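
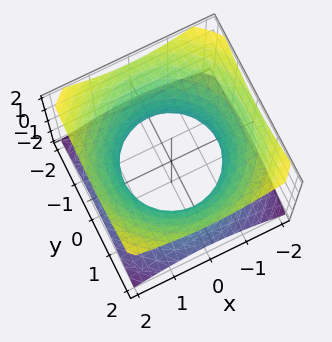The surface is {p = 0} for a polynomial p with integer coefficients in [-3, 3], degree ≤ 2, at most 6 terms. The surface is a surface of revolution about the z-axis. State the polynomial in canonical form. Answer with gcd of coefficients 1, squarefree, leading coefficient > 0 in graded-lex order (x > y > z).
1. deg p = 2.
2. Symmetry: every cross-section ⟂ z is a circle, so x, y appear only via x² + y².
3. From the visible intercepts: a circular section at z = 1 has radius between 1 and 2; it misses every integer gridline on the z-axis.
4. Matching integer coefficients to the picture gives p.

2*x^2 + 2*y^2 - 3*z^2 - 3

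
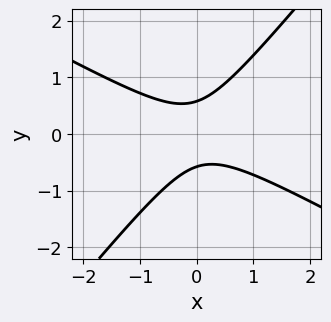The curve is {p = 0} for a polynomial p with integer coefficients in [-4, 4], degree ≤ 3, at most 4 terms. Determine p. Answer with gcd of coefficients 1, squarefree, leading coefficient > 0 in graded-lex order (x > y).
First, degree: no degree-1 curve has this shape, so deg p = 2.
Then, observable constraints: no x-intercept at any integer in the box.
Finally, these observations pin down the coefficients.

2*x^2 + 2*x*y - 3*y^2 + 1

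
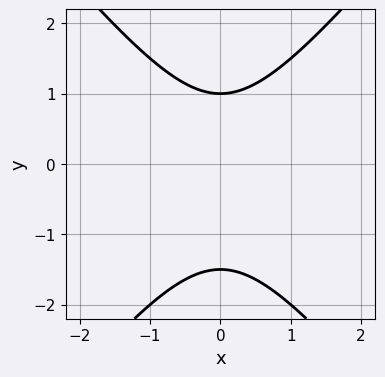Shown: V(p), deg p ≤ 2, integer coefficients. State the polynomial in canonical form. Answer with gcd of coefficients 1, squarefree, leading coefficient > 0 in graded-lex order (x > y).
3*x^2 - 2*y^2 - y + 3

deg p = 2.
Symmetries: mirror symmetry x ↦ −x ⇒ only even powers of x.
From the axis intercepts and sections: one y-axis crossing is at y = 1; it misses every integer gridline on the x-axis.
These observations pin down the coefficients.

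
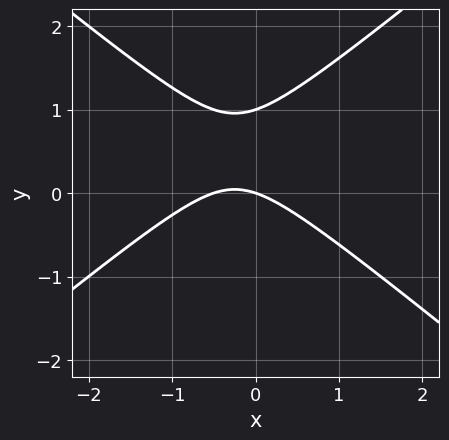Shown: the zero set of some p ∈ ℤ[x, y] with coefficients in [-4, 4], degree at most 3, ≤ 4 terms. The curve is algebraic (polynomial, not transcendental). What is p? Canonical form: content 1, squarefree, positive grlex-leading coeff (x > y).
2*x^2 - 3*y^2 + x + 3*y

The degree is 2 — no degree-1 curve has this shape.
From the visible intercepts: it meets the x-axis at x = 0 (among the integer gridlines); the y-axis gridline crossings are at y ∈ {0, 1}.
Matching integer coefficients to the picture gives p.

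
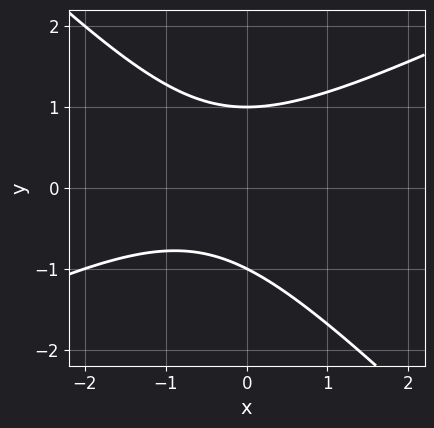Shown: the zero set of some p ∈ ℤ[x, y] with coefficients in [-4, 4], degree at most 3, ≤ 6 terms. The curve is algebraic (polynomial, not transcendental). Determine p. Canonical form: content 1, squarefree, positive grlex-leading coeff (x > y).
x^2 - x*y - 2*y^2 + x + 2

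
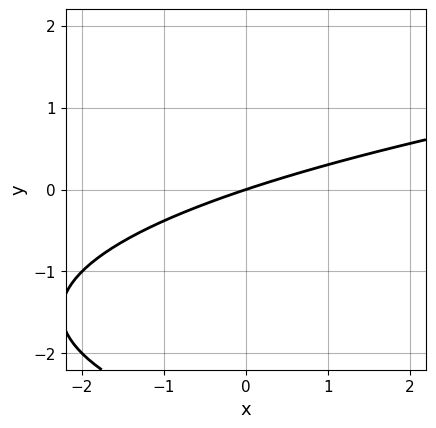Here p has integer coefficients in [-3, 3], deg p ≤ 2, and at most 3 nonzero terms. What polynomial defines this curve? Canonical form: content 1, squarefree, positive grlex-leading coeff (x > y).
y^2 - x + 3*y

(a) deg p = 2. A generic line meets the curve in up to 2 points.
(b) From the visible intercepts: it crosses the x-axis at the gridline x = 0; it meets the y-axis at y = 0 (among the integer gridlines).
(c) The integer polynomial consistent with all of this is the stated p.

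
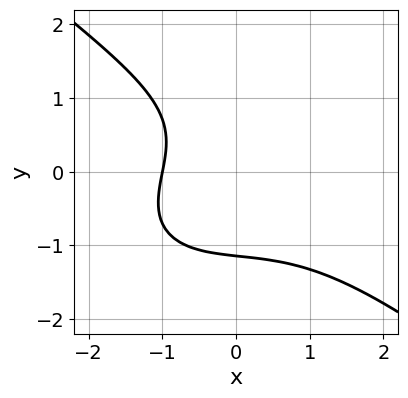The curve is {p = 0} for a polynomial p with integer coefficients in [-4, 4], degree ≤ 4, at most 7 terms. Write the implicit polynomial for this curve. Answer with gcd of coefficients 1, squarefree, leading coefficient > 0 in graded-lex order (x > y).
1. deg p = 3. A generic line meets the curve in up to 3 points.
2. Checking where it meets the axes: it crosses the x-axis at the gridline x = -1.
3. Solving for integer coefficients yields p as stated.

x^3 + 2*y^3 + x*y + 2*x + 3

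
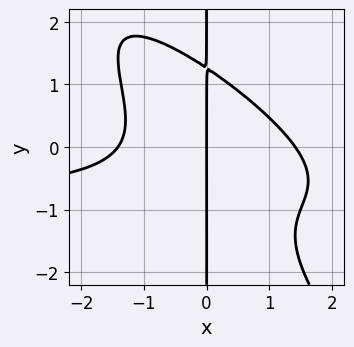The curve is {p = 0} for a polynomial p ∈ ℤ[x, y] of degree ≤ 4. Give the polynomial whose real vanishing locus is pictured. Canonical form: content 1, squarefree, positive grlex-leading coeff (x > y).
First, degree: a generic line meets the curve in up to 4 points, so deg p = 4.
Next, against the integer gridlines: every point of the y-axis in the box is on the curve; it crosses the x-axis at the gridline x = 0.
Finally, fitting integer coefficients to these (and the overall shape) gives p.

x^3*y + 2*x^2*y^2 + x*y^3 + x^3 - 2*x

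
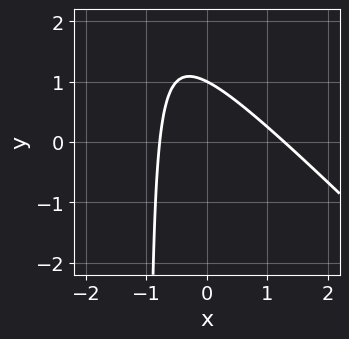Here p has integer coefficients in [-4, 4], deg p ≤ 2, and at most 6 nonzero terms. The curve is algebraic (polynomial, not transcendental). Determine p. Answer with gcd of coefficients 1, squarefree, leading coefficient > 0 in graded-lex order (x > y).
1. Degree: a generic line meets the curve in up to 2 points, so deg p = 2.
2. Checking where it meets the axes: it meets the y-axis at y = 1 (among the integer gridlines).
3. Putting this together gives p.

2*x^2 + 2*x*y - x + 2*y - 2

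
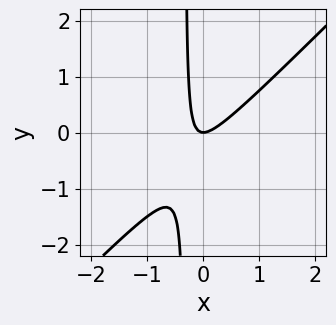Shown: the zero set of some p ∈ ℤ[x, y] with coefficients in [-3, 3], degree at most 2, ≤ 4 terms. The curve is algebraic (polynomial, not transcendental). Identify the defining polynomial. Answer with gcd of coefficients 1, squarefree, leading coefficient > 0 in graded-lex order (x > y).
1. Degree: no degree-1 curve has this shape, so deg p = 2.
2. From the visible intercepts: it meets the y-axis at y = 0 (among the integer gridlines); one x-axis crossing is at x = 0.
3. Matching integer coefficients to the picture gives p.

3*x^2 - 3*x*y - y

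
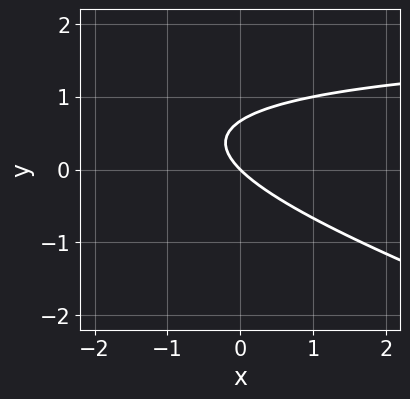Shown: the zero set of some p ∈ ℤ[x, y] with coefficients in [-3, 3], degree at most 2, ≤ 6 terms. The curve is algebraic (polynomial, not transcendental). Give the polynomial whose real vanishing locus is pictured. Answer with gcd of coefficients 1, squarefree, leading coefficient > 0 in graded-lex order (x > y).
deg p = 2. No degree-1 curve has this shape.
Checking where it meets the axes: one y-axis crossing is at y = 0; it meets the x-axis at x = 0 (among the integer gridlines).
Solving for integer coefficients yields p as stated.

x*y + 3*y^2 - 2*x - 2*y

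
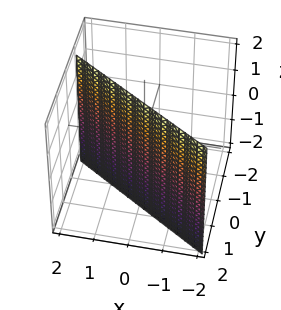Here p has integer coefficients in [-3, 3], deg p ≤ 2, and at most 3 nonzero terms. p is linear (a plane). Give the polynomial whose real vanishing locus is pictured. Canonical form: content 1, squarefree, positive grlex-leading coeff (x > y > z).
2*x + 3*y - 2

(a) deg p = 1.
(b) Reading off the gridlines: it misses every integer gridline on the z-axis; one x-axis crossing is at x = 1.
(c) These observations pin down the coefficients.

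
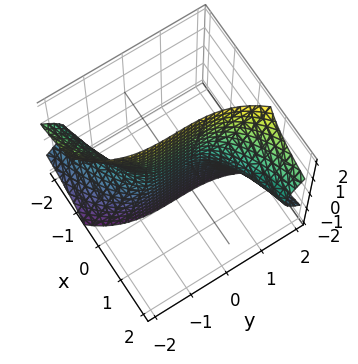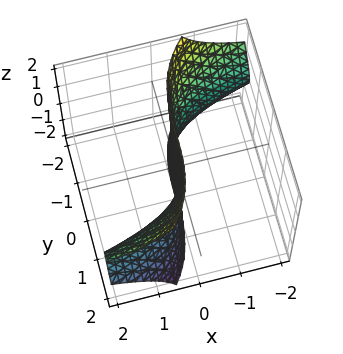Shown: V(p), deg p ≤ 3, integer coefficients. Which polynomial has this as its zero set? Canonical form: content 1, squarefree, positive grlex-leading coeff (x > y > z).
(a) deg p = 3. A generic line meets the surface in up to 3 points.
(b) Reading off the gridlines: one y-axis crossing is at y = 0; it crosses the x-axis at the gridline x = 0.
(c) Assembling these constraints gives the stated polynomial. Check: (0, 0, -1) on the z-axis lies on the surface, and p(0, 0, -1) = 0. ✓

3*x*z^2 - y^3 + 2*x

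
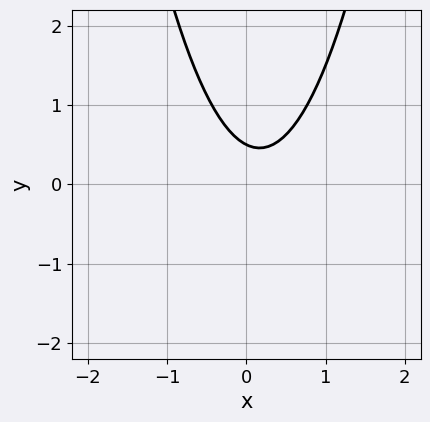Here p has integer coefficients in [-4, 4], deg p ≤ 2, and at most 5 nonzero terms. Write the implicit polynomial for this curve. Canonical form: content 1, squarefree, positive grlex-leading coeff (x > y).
First, the degree is 2 — the shape is more complex than any degree-1 curve.
Next, from the axis intercepts and sections: it misses every integer gridline on the x-axis.
Finally, fitting integer coefficients to these (and the overall shape) gives p.

3*x^2 - x - 2*y + 1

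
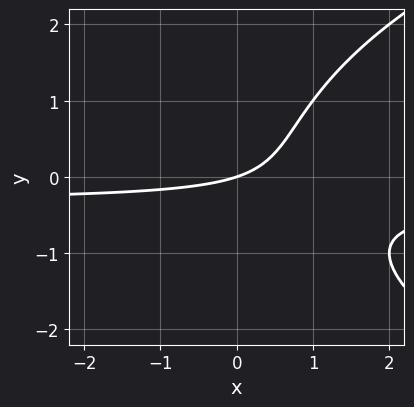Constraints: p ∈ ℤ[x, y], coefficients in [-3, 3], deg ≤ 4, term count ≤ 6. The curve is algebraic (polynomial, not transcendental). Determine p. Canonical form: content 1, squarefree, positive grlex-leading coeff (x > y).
y^3 - 3*x*y - x + 3*y

(a) deg p = 3. A generic line meets the curve in up to 3 points.
(b) Observable constraints: it crosses the x-axis at the gridline x = 0; one y-axis crossing is at y = 0.
(c) Together with the visible shape, these determine p as stated.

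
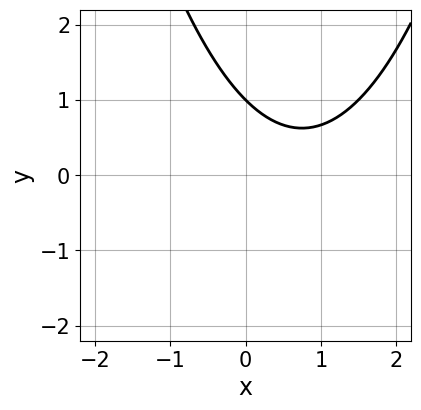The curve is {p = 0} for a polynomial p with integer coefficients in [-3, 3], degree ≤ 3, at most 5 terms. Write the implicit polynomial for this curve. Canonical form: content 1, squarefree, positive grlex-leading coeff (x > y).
(a) deg p = 2. No degree-1 curve has this shape.
(b) From the axis intercepts and sections: it meets the y-axis at y = 1 (among the integer gridlines); no x-intercept at any integer in the box.
(c) Together with the visible shape, these determine p as stated.

2*x^2 - 3*x - 3*y + 3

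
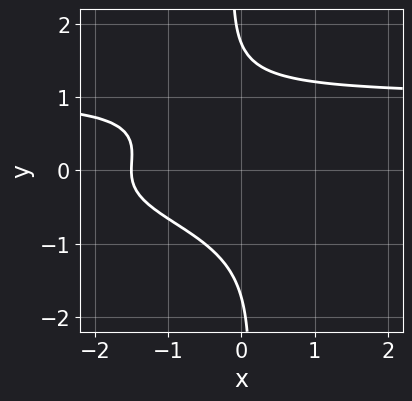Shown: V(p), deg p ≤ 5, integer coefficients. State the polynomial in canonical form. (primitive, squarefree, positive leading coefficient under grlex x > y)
2*x*y^3 + y^2 - 2*x - 3

Degree: a generic line meets the curve in up to 4 points, so deg p = 4.
Matching integer coefficients to the picture gives p.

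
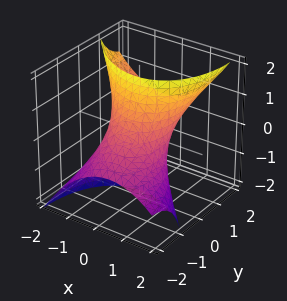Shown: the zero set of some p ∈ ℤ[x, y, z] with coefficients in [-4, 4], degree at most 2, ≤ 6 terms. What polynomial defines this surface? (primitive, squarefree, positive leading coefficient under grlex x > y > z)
2*x^2 + x*y + y^2 - 3*y*z - 2

(a) deg p = 2.
(b) Against the integer gridlines: no z-intercept at any integer in the box; the x-axis gridline crossings are at x ∈ {-1, 1}.
(c) Solving for integer coefficients yields p as stated.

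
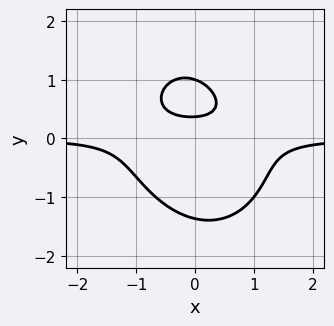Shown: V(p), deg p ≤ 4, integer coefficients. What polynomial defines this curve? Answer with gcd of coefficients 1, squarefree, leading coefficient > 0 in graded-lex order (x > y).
The degree is 3 — no degree-2 curve has this shape.
Against the integer gridlines: it misses every integer gridline on the x-axis; one y-axis crossing is at y = 1.
Matching integer coefficients to the picture gives p.

3*x^2*y + x*y^2 + 2*y^3 - 3*y + 1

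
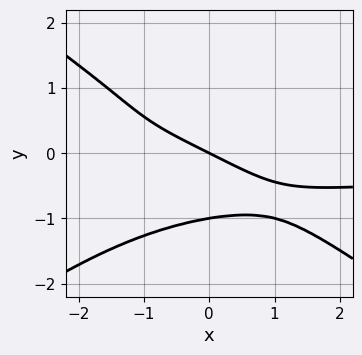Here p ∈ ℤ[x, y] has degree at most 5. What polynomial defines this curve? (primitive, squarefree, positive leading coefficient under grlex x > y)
(a) deg p = 4. The shape is more complex than any degree-3 curve.
(b) From the axis intercepts and sections: one x-axis crossing is at x = 0; the y-axis gridline crossings are at y ∈ {-1, 0}.
(c) Fitting integer coefficients to these (and the overall shape) gives p.

x^2*y^2 - 2*y^4 - x - 2*y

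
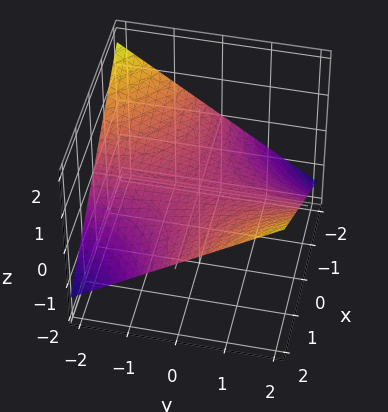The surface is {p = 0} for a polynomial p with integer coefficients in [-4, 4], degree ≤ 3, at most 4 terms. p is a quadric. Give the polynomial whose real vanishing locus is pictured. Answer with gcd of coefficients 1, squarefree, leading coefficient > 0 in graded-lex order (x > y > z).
First, deg p = 2.
Next, reading off the gridlines: the visible x-axis segment lies entirely on the surface; it meets the z-axis at z = 0 (among the integer gridlines).
Finally, matching integer coefficients to the picture gives p.

x*y - 3*z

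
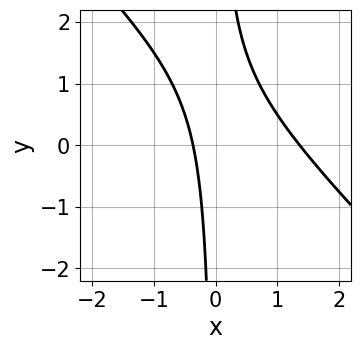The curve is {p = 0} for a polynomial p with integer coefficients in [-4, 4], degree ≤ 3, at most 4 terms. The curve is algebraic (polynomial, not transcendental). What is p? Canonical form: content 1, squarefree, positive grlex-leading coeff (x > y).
(a) The degree is 2 — no degree-1 curve has this shape.
(b) Checking where it meets the axes: it misses every integer gridline on the y-axis.
(c) Matching integer coefficients to the picture gives p.

2*x^2 + 2*x*y - 2*x - 1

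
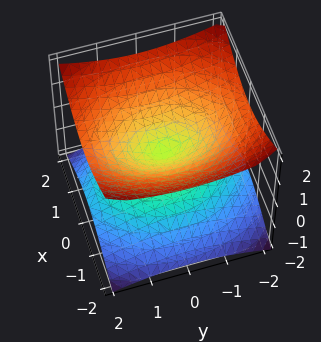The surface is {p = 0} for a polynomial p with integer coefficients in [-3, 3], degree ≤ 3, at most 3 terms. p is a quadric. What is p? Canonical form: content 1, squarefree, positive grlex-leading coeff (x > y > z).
2*x^2 + y^2 - 3*z^2

Degree: two nappes meeting at a single point; a quadric, so deg p = 2.
Symmetries: it's symmetric under x → −x, forcing even powers of x; mirror symmetry y ↦ −y ⇒ only even powers of y; mirror symmetry z ↦ −z ⇒ only even powers of z.
From the visible intercepts: it meets the z-axis at z = 0 (among the integer gridlines); it meets the y-axis at y = 0 (among the integer gridlines).
Fitting integer coefficients to these (and the overall shape) gives p.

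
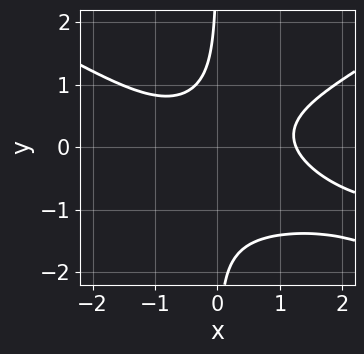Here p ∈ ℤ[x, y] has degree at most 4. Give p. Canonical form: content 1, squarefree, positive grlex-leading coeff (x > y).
First, degree: no degree-3 curve has this shape, so deg p = 4.
Then, against the integer gridlines: the curve avoids every integer y-axis point in the box.
Finally, these observations pin down the coefficients.

x^3*y - 3*x*y^3 + x^3 - 3*x*y^2 - 2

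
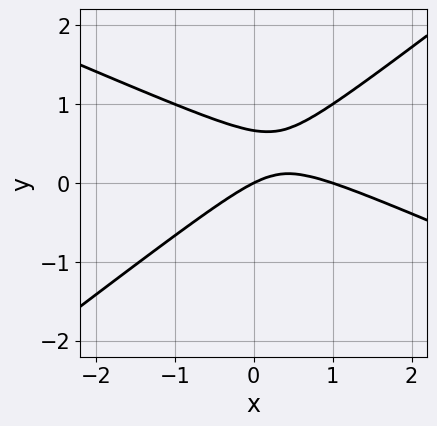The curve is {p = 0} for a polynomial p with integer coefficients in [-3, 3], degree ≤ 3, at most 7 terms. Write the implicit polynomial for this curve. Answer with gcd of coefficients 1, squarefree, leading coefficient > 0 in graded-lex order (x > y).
Degree: no degree-1 curve has this shape, so deg p = 2.
Against the integer gridlines: one y-axis crossing is at y = 0; the x-axis gridline crossings are at x ∈ {0, 1}.
Matching integer coefficients to the picture gives p.

x^2 + x*y - 3*y^2 - x + 2*y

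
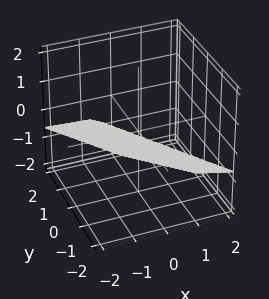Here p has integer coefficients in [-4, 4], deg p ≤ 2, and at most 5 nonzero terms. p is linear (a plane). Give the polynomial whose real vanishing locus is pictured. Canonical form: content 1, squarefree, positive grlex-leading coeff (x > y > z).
First, degree: the surface is flat (a plane), so deg p = 1.
Next, against the integer gridlines: it crosses the x-axis at the gridline x = -1; one y-axis crossing is at y = -1.
Finally, assembling these constraints gives the stated polynomial.

2*x + 2*y + 3*z + 2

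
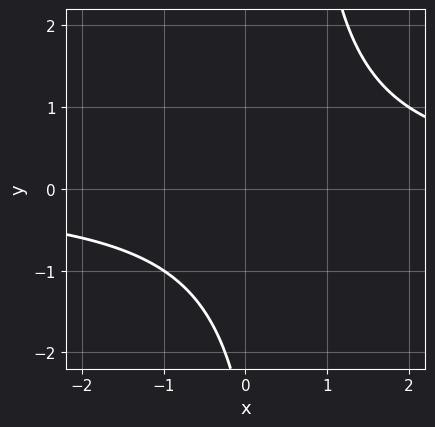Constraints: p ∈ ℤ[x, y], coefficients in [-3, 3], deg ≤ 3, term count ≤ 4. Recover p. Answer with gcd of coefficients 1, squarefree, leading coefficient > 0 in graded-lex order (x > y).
(a) deg p = 2. No degree-1 curve has this shape.
(b) Observable constraints: no x-intercept at any integer in the box; the curve avoids every integer y-axis point in the box.
(c) Together with the visible shape, these determine p as stated.

2*x*y - y - 3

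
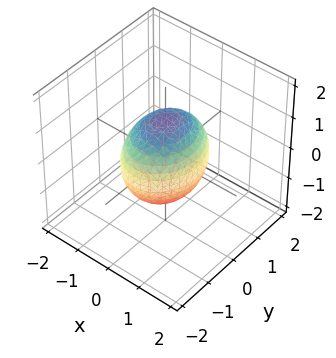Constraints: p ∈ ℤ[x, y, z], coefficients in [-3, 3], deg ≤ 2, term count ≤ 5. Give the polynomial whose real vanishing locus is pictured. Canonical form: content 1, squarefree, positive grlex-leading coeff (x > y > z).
Degree: a closed, bounded, convex surface; a quadric, so deg p = 2.
Symmetries: mirror symmetry z ↦ −z ⇒ only even powers of z; the x ↦ −x reflection is a symmetry, so x appears only in even powers; mirror symmetry y ↦ −y ⇒ only even powers of y.
Checking where it meets the axes: among the integer gridlines, it crosses the x-axis at x ∈ {-1, 1}.
Solving for integer coefficients yields p as stated.

3*x^2 + 2*y^2 + 2*z^2 - 3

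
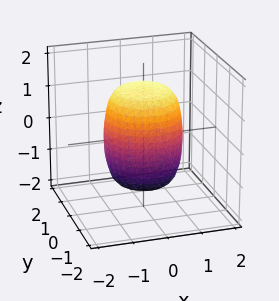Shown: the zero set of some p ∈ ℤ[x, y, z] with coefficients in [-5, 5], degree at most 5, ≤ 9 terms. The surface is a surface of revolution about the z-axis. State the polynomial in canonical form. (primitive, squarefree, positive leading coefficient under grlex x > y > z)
2*x^4 + 4*x^2*y^2 + 2*y^4 - x^2 - y^2 + z^2 - 2

1. deg p = 4.
2. Symmetry: the z-axis is an axis of rotation, so x and y enter only as x² + y².
3. Observable constraints: a circular section at z = 1 has radius exactly 1.
4. Fitting integer coefficients to these (and the overall shape) gives p.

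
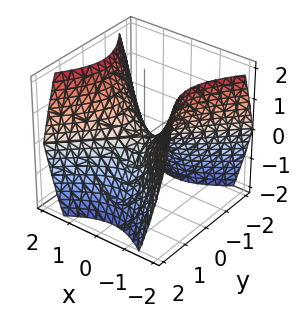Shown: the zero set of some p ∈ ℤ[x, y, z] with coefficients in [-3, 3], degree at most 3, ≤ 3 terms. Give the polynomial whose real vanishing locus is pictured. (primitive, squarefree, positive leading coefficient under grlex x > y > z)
First, degree: a saddle surface; a quadric, so deg p = 2.
Next, symmetries: the x ↦ −x reflection is a symmetry, so x appears only in even powers; the y ↦ −y reflection is a symmetry, so y appears only in even powers.
Then, from the visible intercepts: it meets the x-axis at x = 0 (among the integer gridlines); one y-axis crossing is at y = 0; it meets the z-axis at z = 0 (among the integer gridlines).
Finally, together with the visible shape, these determine p as stated.

x^2 - y^2 - z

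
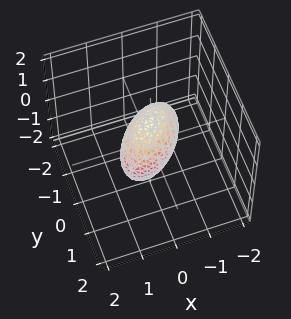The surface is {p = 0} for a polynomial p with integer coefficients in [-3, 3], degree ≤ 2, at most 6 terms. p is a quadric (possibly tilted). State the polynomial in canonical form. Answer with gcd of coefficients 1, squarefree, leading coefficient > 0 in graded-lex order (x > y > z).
3*x^2 - 3*x*y + 3*y^2 + 2*z^2 - 2

First, the degree is 2 — the shape is more complex than any degree-1 surface.
Then, from the axis intercepts and sections: the z-axis gridline crossings are at z ∈ {-1, 1}.
Finally, the integer polynomial consistent with all of this is the stated p.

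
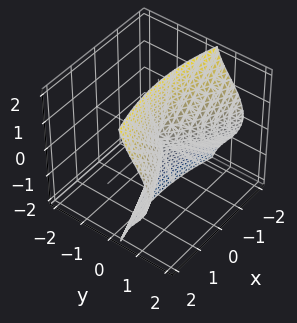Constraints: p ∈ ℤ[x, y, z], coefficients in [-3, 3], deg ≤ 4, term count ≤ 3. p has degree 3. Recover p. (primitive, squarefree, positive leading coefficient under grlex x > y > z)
2*y^3 + 3*y*z^2 - x^2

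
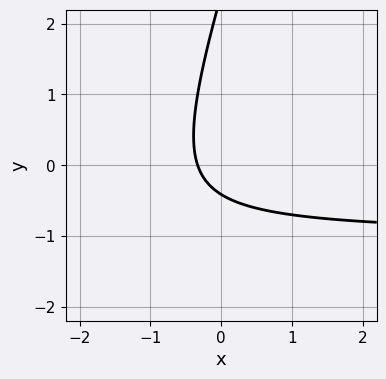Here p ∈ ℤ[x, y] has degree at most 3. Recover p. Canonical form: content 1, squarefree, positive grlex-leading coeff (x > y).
First, the degree is 2 — no degree-1 curve has this shape.
Finally, solving for integer coefficients yields p as stated.

3*x*y - y^2 + 3*x + 2*y + 1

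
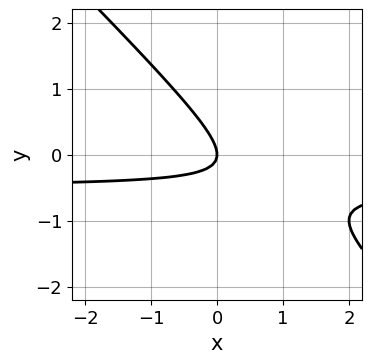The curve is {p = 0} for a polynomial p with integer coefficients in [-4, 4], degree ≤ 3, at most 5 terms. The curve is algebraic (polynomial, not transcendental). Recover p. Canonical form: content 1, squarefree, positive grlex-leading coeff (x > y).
First, deg p = 2. A generic line meets the curve in up to 2 points.
Next, reading off the gridlines: it crosses the y-axis at the gridline y = 0; one x-axis crossing is at x = 0.
Finally, together with the visible shape, these determine p as stated.

2*x*y + 2*y^2 + x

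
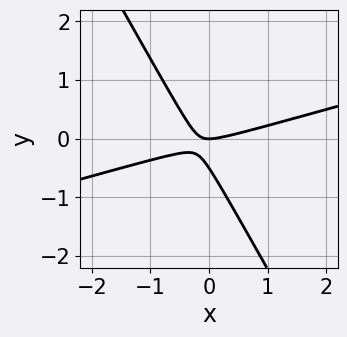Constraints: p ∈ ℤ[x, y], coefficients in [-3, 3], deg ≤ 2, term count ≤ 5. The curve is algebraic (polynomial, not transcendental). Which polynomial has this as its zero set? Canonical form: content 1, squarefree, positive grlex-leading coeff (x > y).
x^2 - 3*x*y - 2*y^2 - y

The degree is 2 — the shape is more complex than any degree-1 curve.
Observable constraints: one x-axis crossing is at x = 0; it meets the y-axis at y = 0 (among the integer gridlines).
These observations pin down the coefficients.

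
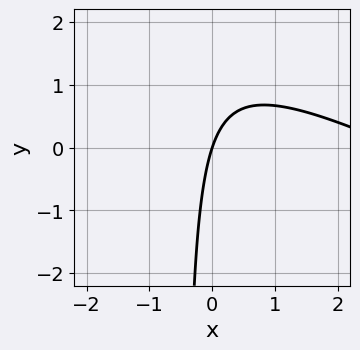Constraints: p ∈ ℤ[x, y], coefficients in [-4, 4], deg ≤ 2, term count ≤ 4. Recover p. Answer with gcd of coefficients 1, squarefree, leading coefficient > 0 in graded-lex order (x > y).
x^2 + 2*x*y - 3*x + y

First, the degree is 2 — no degree-1 curve has this shape.
Next, from the axis intercepts and sections: it crosses the x-axis at the gridline x = 0; it crosses the y-axis at the gridline y = 0.
Finally, the integer polynomial consistent with all of this is the stated p.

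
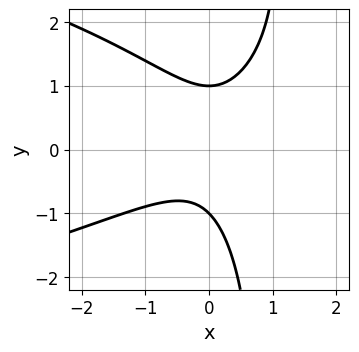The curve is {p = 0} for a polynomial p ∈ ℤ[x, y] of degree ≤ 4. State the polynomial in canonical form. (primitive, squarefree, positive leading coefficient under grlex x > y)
2*x*y^2 + 3*x^2 - 2*x*y - 2*y^2 + 2

(a) Degree: the shape is more complex than any degree-2 curve, so deg p = 3.
(b) Reading off the gridlines: the y-axis gridline crossings are at y ∈ {-1, 1}; the curve avoids every integer x-axis point in the box.
(c) Assembling these constraints gives the stated polynomial.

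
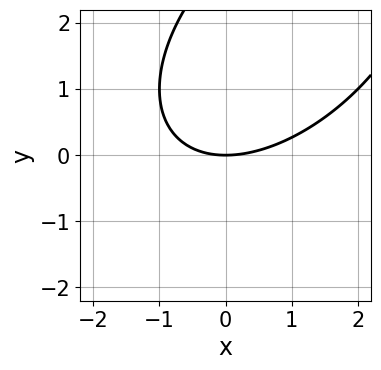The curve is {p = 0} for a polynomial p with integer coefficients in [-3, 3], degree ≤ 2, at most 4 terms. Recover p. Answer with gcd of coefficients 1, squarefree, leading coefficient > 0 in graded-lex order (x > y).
x^2 - x*y + y^2 - 3*y

First, the degree is 2 — a generic line meets the curve in up to 2 points.
Next, against the integer gridlines: it crosses the y-axis at the gridline y = 0; it meets the x-axis at x = 0 (among the integer gridlines).
Finally, together with the visible shape, these determine p as stated.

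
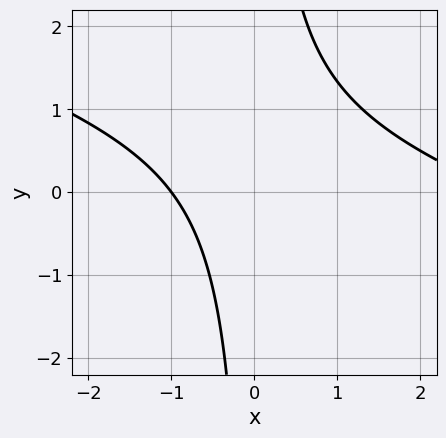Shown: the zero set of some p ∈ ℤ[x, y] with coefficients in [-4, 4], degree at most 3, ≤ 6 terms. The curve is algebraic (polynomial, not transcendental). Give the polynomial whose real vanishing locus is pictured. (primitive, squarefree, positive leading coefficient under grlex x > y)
x^2 + 3*x*y - 2*x - 3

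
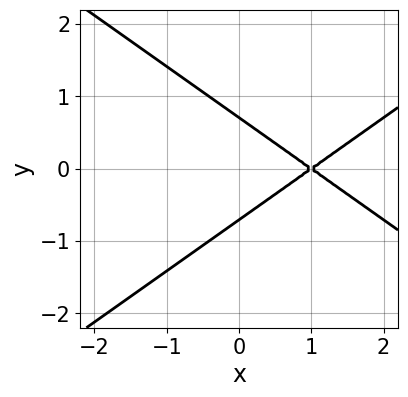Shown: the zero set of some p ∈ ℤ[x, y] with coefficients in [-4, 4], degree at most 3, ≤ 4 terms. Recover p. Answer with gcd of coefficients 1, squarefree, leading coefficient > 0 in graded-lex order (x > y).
(a) The degree is 2 — a generic line meets the curve in up to 2 points.
(b) Symmetries: it's symmetric under y → −y, forcing even powers of y.
(c) Checking where it meets the axes: it crosses the x-axis at the gridline x = 1.
(d) Solving for integer coefficients yields p as stated.

x^2 - 2*y^2 - 2*x + 1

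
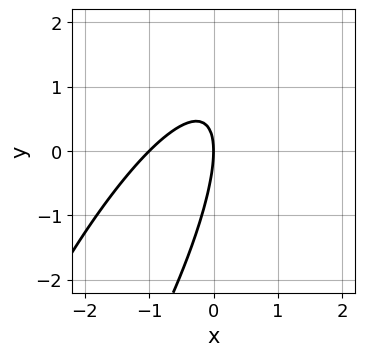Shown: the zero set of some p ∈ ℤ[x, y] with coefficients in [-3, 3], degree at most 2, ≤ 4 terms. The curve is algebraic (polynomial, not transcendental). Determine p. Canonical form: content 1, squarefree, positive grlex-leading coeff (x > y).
3*x^2 - 3*x*y + y^2 + 3*x

(a) deg p = 2. The shape is more complex than any degree-1 curve.
(b) Reading off the gridlines: the x-axis gridline crossings are at x ∈ {-1, 0}; it meets the y-axis at y = 0 (among the integer gridlines).
(c) Together with the visible shape, these determine p as stated.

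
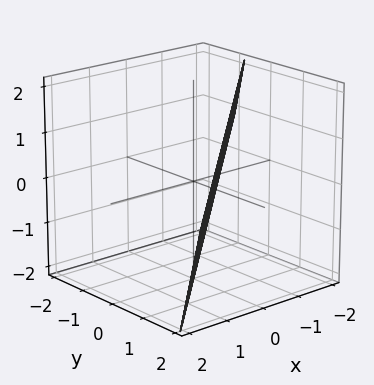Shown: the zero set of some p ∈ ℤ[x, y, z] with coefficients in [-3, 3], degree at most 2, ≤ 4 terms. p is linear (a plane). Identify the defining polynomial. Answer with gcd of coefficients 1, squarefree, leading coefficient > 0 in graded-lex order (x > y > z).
3*x - 3*y + z + 2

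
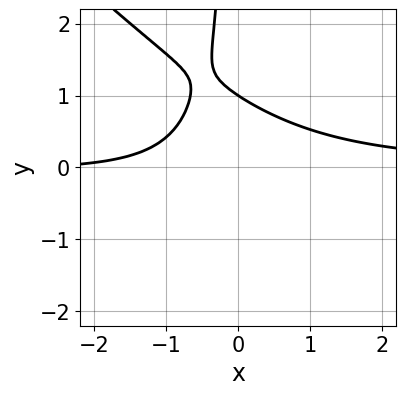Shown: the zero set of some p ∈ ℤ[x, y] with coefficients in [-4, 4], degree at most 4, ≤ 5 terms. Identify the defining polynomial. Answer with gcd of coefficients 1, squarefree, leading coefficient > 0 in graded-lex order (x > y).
3*x^2*y + 3*x*y^2 - x + 3*y - 3

1. deg p = 3. No degree-2 curve has this shape.
2. Reading off the gridlines: the curve avoids every integer x-axis point in the box; one y-axis crossing is at y = 1.
3. Fitting integer coefficients to these (and the overall shape) gives p.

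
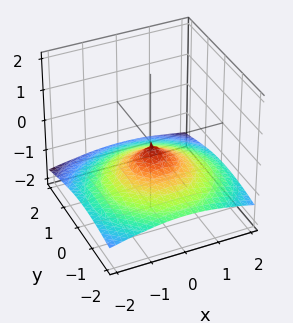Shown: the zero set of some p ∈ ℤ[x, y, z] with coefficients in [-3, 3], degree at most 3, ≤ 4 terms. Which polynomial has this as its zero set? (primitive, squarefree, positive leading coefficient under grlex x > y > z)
(a) The degree is 3 — a generic line meets the surface in up to 3 points.
(b) Reading off the gridlines: one y-axis crossing is at y = 0; it crosses the x-axis at the gridline x = 0; one z-axis crossing is at z = 0.
(c) These observations pin down the coefficients.

3*z^3 + x^2 + y^2 - y*z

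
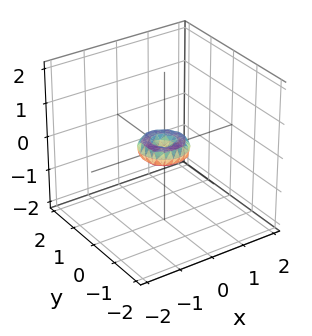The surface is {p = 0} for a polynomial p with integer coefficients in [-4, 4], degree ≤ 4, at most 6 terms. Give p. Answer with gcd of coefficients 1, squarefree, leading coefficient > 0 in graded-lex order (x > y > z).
First, deg p = 4.
Next, symmetries: the surface is invariant under rotation about z: p = q(x² + y², z).
Then, from the visible intercepts: it crosses the y-axis at the gridline y = 0; it meets the x-axis at x = 0 (among the integer gridlines).
Finally, together with the visible shape, these determine p as stated.

2*x^4 + 4*x^2*y^2 + 2*y^4 - x^2 - y^2 + 2*z^2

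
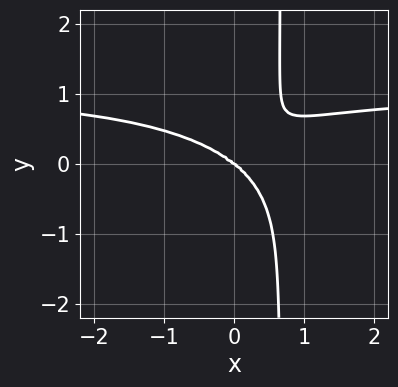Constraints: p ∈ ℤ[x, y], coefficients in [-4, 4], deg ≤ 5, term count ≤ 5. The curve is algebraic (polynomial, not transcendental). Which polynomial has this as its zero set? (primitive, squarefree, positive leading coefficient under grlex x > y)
x^3*y + 3*x*y^3 - x^3 - 2*y^3

First, the degree is 4 — a generic line meets the curve in up to 4 points.
Next, against the integer gridlines: it crosses the x-axis at the gridline x = 0; one y-axis crossing is at y = 0.
Finally, these observations pin down the coefficients.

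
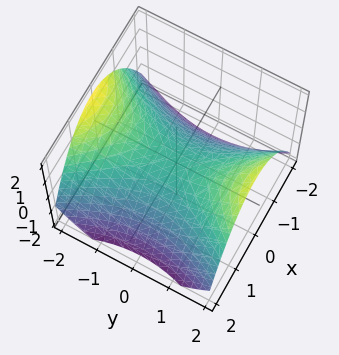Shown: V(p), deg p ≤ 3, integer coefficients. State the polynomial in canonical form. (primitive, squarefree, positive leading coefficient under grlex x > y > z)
2*x^2 - y^2 + 3*z

(a) Degree: a saddle surface; a quadric, so deg p = 2.
(b) Symmetries: the y ↦ −y reflection is a symmetry, so y appears only in even powers; the x ↦ −x reflection is a symmetry, so x appears only in even powers.
(c) Against the integer gridlines: one x-axis crossing is at x = 0; one y-axis crossing is at y = 0; it meets the z-axis at z = 0 (among the integer gridlines).
(d) Fitting integer coefficients to these (and the overall shape) gives p.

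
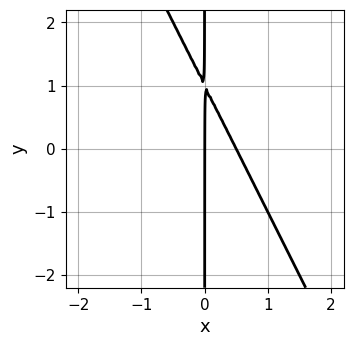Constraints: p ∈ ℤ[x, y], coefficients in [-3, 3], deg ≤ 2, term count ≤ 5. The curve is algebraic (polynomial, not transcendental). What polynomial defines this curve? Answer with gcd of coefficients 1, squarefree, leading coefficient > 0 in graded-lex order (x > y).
2*x^2 + x*y - x

(a) The degree is 2 — no degree-1 curve has this shape.
(b) From the axis intercepts and sections: every point of the y-axis in the box is on the curve; one x-axis crossing is at x = 0.
(c) These observations pin down the coefficients.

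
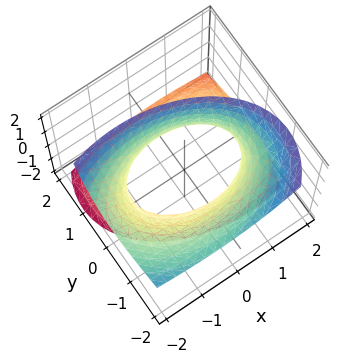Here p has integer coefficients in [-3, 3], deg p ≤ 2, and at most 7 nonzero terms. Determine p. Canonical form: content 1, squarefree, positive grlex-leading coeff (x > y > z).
x^2 + x*z + 2*y^2 + 2*y*z - z^2 - 2

1. The degree is 2 — no degree-1 surface has this shape.
2. Reading off the gridlines: no z-intercept at any integer in the box; the y-axis gridline crossings are at y ∈ {-1, 1}.
3. Fitting integer coefficients to these (and the overall shape) gives p.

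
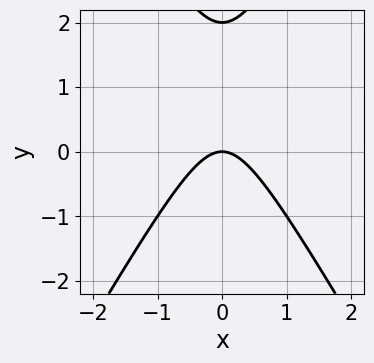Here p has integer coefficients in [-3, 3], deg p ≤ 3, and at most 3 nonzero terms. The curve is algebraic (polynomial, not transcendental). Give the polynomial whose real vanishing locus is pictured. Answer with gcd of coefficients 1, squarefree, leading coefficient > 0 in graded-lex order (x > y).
(a) Degree: the shape is more complex than any degree-1 curve, so deg p = 2.
(b) Symmetries: the x ↦ −x reflection is a symmetry, so x appears only in even powers.
(c) Reading off the gridlines: among the integer gridlines, it crosses the y-axis at y ∈ {0, 2}; one x-axis crossing is at x = 0.
(d) These observations pin down the coefficients.

3*x^2 - y^2 + 2*y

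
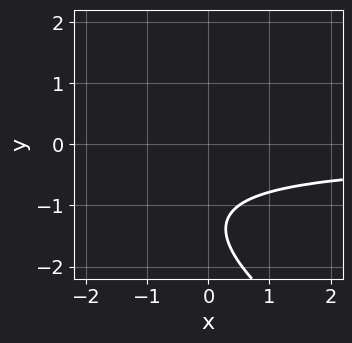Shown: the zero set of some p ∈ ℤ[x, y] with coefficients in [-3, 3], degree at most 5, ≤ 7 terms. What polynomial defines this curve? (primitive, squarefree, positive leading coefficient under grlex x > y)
x*y^3 + 2*y^4 - 3*x*y^2 + 3*y^3 + 3

1. The degree is 4 — a generic line meets the curve in up to 4 points.
2. Reading off the gridlines: the curve avoids every integer y-axis point in the box; it misses every integer gridline on the x-axis.
3. Together with the visible shape, these determine p as stated.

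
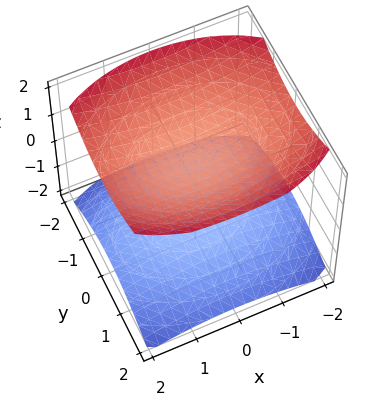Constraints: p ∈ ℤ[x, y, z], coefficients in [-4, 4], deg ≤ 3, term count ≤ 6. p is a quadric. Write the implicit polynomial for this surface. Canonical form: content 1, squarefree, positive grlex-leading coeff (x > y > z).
I count 2 distinct pieces.
deg p = 2.
Symmetries: it's symmetric under z → −z, forcing even powers of z; the x ↦ −x reflection is a symmetry, so x appears only in even powers; it's symmetric under y → −y, forcing even powers of y.
From the axis intercepts and sections: among the integer gridlines, it crosses the z-axis at z ∈ {-1, 1}; the surface avoids every integer x-axis point in the box; it misses every integer gridline on the y-axis.
Putting this together gives p.

x^2 + 2*y^2 - 3*z^2 + 3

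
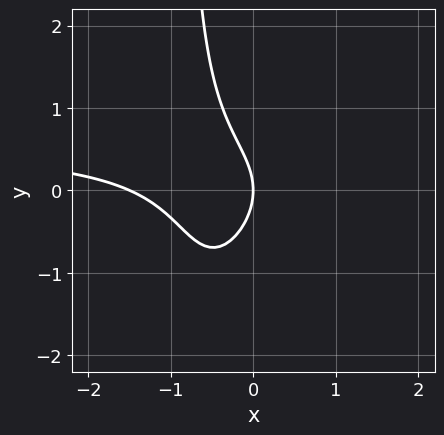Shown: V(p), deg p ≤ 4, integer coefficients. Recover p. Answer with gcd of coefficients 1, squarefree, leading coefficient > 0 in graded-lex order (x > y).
3*x^2*y - 2*x*y^2 - 2*x^2 - 2*y^2 - 3*x

(a) deg p = 3.
(b) Reading off the gridlines: one y-axis crossing is at y = 0; it crosses the x-axis at the gridline x = 0.
(c) The integer polynomial consistent with all of this is the stated p.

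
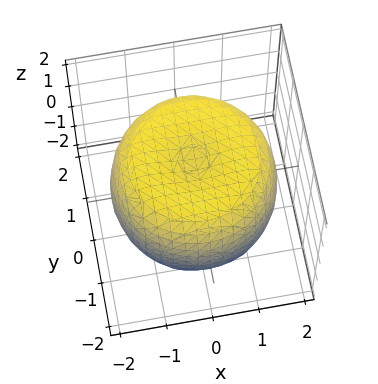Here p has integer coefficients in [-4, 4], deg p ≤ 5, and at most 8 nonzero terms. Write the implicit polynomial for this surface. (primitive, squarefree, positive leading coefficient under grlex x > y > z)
x^4 + 2*x^2*y^2 + y^4 - 2*x^2 - 2*y^2 + 2*z^2 - 3

(a) The degree is 4 — a generic line meets the surface in up to 4 points.
(b) Symmetries: every cross-section ⟂ z is a circle, so x, y appear only via x² + y².
(c) From the visible intercepts: a circular section at z = 1 has radius between 1 and 2.
(d) Solving for integer coefficients yields p as stated.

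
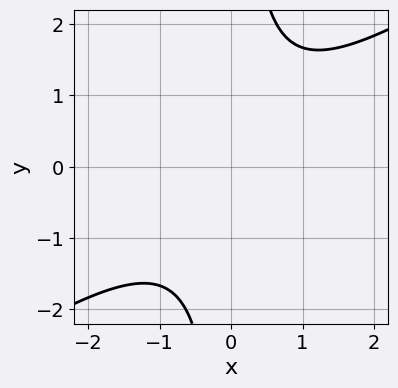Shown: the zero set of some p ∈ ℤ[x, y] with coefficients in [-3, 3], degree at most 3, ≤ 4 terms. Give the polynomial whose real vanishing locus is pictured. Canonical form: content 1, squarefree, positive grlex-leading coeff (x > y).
Degree: no degree-1 curve has this shape, so deg p = 2.
Checking where it meets the axes: no x-intercept at any integer in the box; the curve avoids every integer y-axis point in the box.
Together with the visible shape, these determine p as stated.

2*x^2 - 3*x*y + 3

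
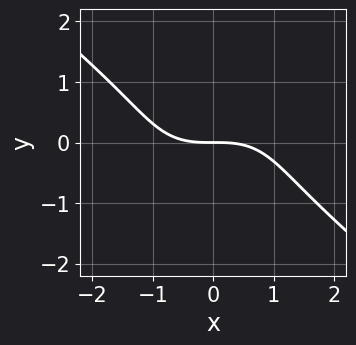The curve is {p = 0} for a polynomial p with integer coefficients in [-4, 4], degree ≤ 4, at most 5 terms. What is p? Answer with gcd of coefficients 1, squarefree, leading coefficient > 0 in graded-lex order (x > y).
(a) deg p = 3. No degree-2 curve has this shape.
(b) Checking where it meets the axes: one x-axis crossing is at x = 0; it meets the y-axis at y = 0 (among the integer gridlines).
(c) Together with the visible shape, these determine p as stated.

x^3 + 2*y^3 + 3*y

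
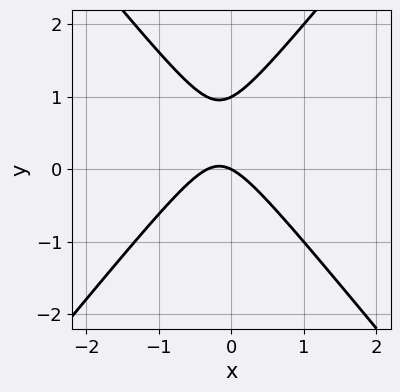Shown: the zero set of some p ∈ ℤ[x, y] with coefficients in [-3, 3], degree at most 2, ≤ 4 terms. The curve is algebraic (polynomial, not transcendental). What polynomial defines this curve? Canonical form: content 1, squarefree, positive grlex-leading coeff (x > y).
3*x^2 - 2*y^2 + x + 2*y

1. Degree: no degree-1 curve has this shape, so deg p = 2.
2. Reading off the gridlines: among the integer gridlines, it crosses the y-axis at y ∈ {0, 1}; one x-axis crossing is at x = 0.
3. The integer polynomial consistent with all of this is the stated p.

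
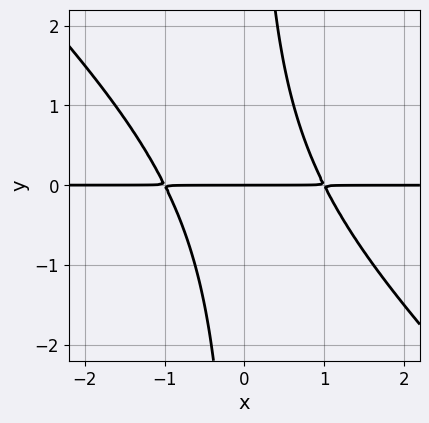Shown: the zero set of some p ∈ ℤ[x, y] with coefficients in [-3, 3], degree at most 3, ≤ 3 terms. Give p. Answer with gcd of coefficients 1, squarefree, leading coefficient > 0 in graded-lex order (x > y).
(a) deg p = 3. The shape is more complex than any degree-2 curve.
(b) Observable constraints: it meets the y-axis at y = 0 (among the integer gridlines); the visible x-axis segment lies entirely on the curve.
(c) The integer polynomial consistent with all of this is the stated p.

x^2*y + x*y^2 - y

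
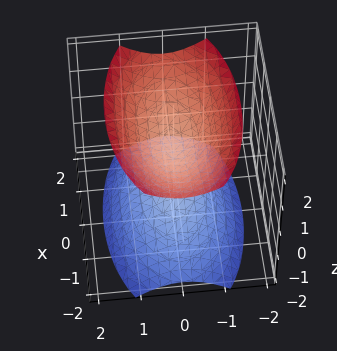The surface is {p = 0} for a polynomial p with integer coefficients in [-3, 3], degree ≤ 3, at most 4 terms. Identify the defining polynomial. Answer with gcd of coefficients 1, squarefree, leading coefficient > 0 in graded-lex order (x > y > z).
x^2 + 3*y^2 - 2*z^2 + 1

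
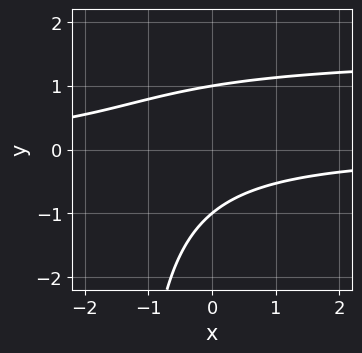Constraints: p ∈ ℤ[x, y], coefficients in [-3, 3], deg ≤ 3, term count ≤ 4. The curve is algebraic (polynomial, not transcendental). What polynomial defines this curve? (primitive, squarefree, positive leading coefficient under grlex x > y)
2*x*y^2 - 3*x*y + 3*y^2 - 3

1. The degree is 3 — no degree-2 curve has this shape.
2. Checking where it meets the axes: it misses every integer gridline on the x-axis; among the integer gridlines, it crosses the y-axis at y ∈ {-1, 1}.
3. These observations pin down the coefficients.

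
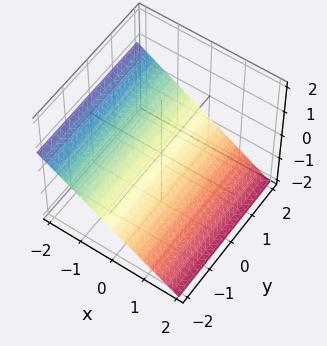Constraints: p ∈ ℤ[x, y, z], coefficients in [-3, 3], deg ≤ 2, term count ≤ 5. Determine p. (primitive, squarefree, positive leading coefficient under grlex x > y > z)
2*x + 3*z + 2

First, the degree is 1 — every cross-section is a straight line — this is a plane.
Then, from the axis intercepts and sections: it meets the x-axis at x = -1 (among the integer gridlines); it misses every integer gridline on the y-axis.
Finally, solving for integer coefficients yields p as stated.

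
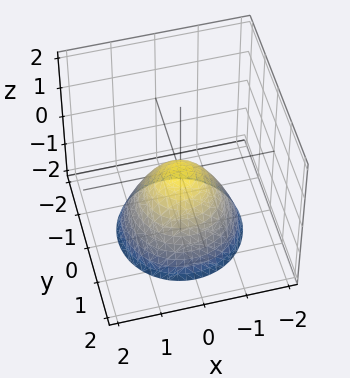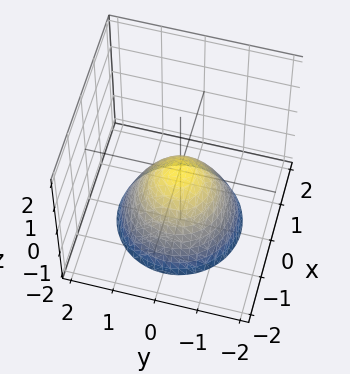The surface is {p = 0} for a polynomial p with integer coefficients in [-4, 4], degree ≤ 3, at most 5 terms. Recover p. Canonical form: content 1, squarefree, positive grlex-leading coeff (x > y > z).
x^2 + y^2 + z

1. Degree: a paraboloid; a quadric, so deg p = 2.
2. By symmetry, every cross-section ⟂ z is a circle, so x, y appear only via x² + y².
3. Observable constraints: it crosses the x-axis at the gridline x = 0; it crosses the z-axis at the gridline z = 0; it crosses the y-axis at the gridline y = 0; a circular section at z = -2 has radius between 1 and 2.
4. The integer polynomial consistent with all of this is the stated p.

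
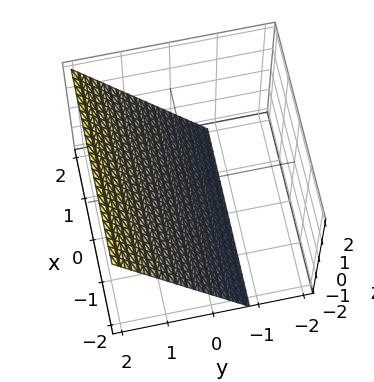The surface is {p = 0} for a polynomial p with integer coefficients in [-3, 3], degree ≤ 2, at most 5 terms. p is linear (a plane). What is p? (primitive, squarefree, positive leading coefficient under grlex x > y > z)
3*y - 2*z - 2

1. The degree is 1 — every cross-section is a straight line — this is a plane.
2. Observable constraints: it meets the z-axis at z = -1 (among the integer gridlines); it misses every integer gridline on the x-axis.
3. Matching integer coefficients to the picture gives p.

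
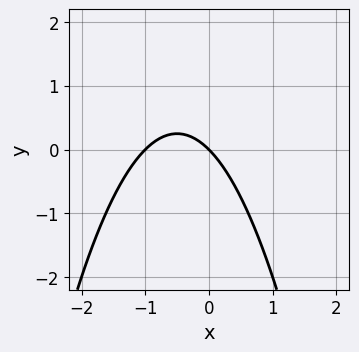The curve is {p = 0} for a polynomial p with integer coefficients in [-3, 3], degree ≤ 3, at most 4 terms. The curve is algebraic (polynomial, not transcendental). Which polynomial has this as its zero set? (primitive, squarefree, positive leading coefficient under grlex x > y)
x^2 + x + y

The degree is 2 — a generic line meets the curve in up to 2 points.
From the axis intercepts and sections: one y-axis crossing is at y = 0; the x-axis gridline crossings are at x ∈ {-1, 0}.
Fitting integer coefficients to these (and the overall shape) gives p.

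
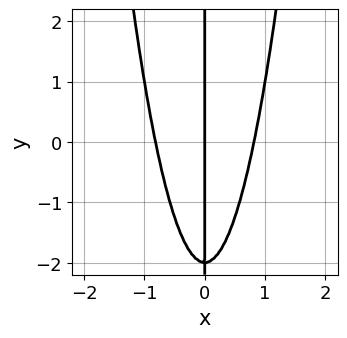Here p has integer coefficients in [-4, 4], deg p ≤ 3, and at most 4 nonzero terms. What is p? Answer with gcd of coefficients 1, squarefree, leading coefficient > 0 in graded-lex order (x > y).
3*x^3 - x*y - 2*x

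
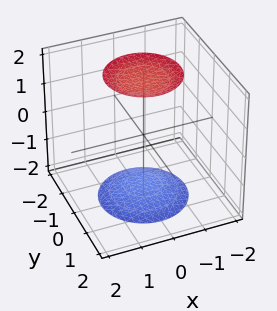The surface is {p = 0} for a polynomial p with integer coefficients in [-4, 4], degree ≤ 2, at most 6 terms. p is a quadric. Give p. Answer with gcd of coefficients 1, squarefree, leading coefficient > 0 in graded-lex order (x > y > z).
x^2 + y^2 - z^2 + 3

(a) The picture has 2 separate pieces. They look like related sheets of one shape, so recover p as a whole.
(b) Degree: two sheets facing apart; a quadric, so deg p = 2.
(c) By symmetry, the z-axis is an axis of rotation, so x and y enter only as x² + y²; the z ↦ −z reflection is a symmetry, so z appears only in even powers.
(d) From the axis intercepts and sections: a circular section at z = 2 has radius exactly 1; it misses every integer gridline on the y-axis; no x-intercept at any integer in the box.
(e) Solving for integer coefficients yields p as stated.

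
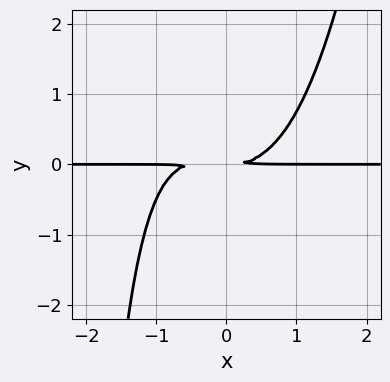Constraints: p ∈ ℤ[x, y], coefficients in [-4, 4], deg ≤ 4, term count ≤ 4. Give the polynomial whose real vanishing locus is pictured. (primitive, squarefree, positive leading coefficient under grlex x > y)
2*x^3*y + x^2*y - x*y^2 - 3*y^2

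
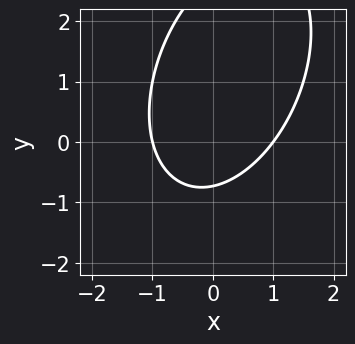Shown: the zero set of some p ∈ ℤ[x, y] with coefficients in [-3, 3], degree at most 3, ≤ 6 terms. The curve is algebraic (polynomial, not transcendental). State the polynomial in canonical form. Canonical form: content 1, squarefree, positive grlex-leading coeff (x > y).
1. Degree: no degree-1 curve has this shape, so deg p = 2.
2. Checking where it meets the axes: among the integer gridlines, it crosses the x-axis at x ∈ {-1, 1}.
3. Putting this together gives p.

2*x^2 - x*y + y^2 - 2*y - 2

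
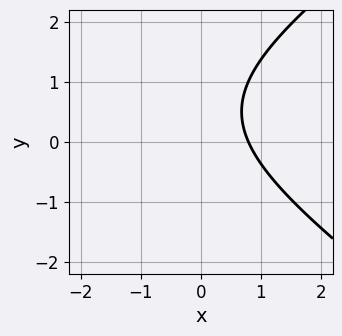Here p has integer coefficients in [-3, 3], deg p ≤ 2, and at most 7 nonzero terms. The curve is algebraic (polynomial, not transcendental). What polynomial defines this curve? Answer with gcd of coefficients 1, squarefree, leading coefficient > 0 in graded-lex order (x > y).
x^2 - 2*y^2 + 3*x + 2*y - 3

(a) Degree: the shape is more complex than any degree-1 curve, so deg p = 2.
(b) Reading off the gridlines: no y-intercept at any integer in the box.
(c) These observations pin down the coefficients.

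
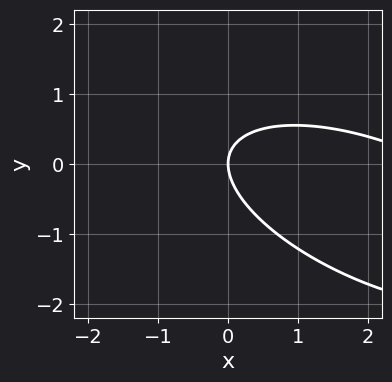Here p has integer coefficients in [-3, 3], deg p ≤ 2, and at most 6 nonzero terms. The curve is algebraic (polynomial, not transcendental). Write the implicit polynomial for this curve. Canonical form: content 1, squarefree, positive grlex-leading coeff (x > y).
x^2 + 2*x*y + 3*y^2 - 3*x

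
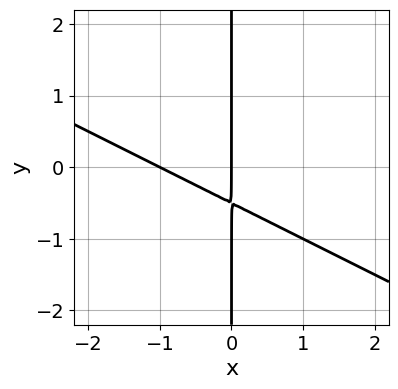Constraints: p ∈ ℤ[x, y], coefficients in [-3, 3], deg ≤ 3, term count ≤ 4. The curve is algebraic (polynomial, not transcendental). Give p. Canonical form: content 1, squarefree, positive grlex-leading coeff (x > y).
x^2 + 2*x*y + x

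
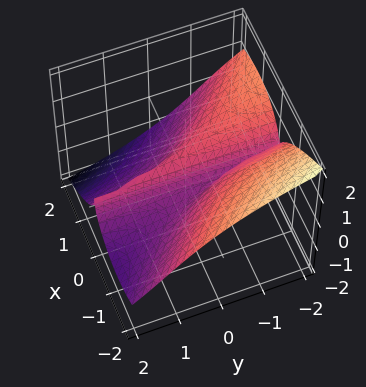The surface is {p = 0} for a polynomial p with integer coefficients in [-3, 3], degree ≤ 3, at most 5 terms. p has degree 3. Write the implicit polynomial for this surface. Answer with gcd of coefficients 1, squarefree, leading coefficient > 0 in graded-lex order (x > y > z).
2*x^3 + 3*x^2*y + 3*x^2*z + 2*z^3 - x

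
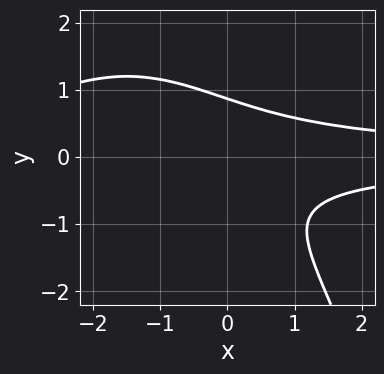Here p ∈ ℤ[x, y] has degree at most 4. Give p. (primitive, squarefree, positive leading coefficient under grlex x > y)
x^2*y^2 + 3*x*y^2 + 3*y^3 - 2

(a) deg p = 4.
(b) From the axis intercepts and sections: it misses every integer gridline on the x-axis.
(c) Solving for integer coefficients yields p as stated.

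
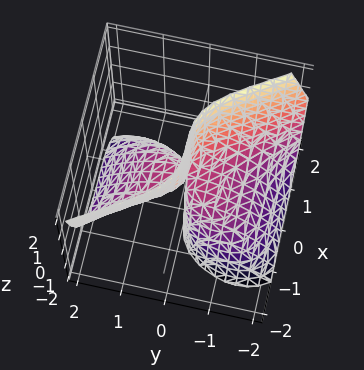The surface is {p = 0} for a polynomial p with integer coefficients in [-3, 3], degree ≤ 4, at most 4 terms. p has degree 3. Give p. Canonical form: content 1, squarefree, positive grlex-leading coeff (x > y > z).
2*x^3 + y^3 + 3*y*z

The degree is 3 — the shape is more complex than any degree-2 surface.
Against the integer gridlines: it crosses the y-axis at the gridline y = 0; it meets the x-axis at x = 0 (among the integer gridlines); the visible z-axis segment lies entirely on the surface.
These observations pin down the coefficients.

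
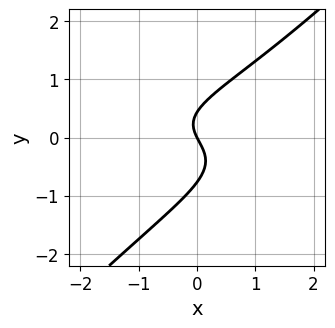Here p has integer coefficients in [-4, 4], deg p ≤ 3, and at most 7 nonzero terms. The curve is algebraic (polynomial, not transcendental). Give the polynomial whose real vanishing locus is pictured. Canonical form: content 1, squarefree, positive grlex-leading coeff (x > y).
3*x*y^2 - 3*y^3 - y^2 + 2*x + y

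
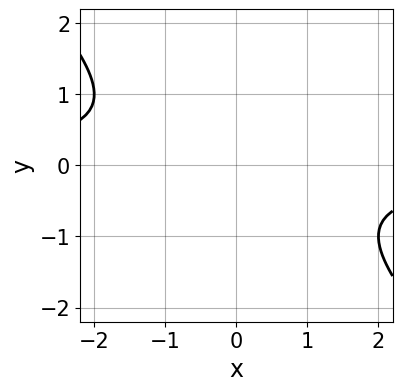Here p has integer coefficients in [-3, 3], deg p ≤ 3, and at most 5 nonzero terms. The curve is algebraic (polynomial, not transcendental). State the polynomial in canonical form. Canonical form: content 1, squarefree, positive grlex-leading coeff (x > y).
x*y + y^2 + 1

First, degree: the shape is more complex than any degree-1 curve, so deg p = 2.
Then, reading off the gridlines: the curve avoids every integer y-axis point in the box; no x-intercept at any integer in the box.
Finally, these observations pin down the coefficients.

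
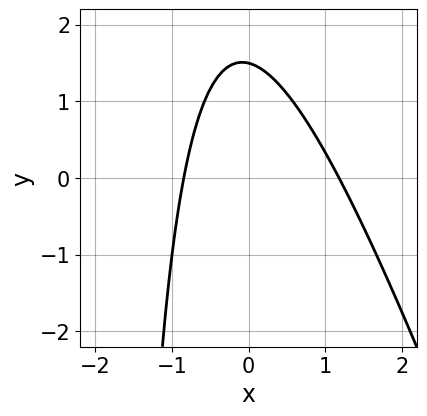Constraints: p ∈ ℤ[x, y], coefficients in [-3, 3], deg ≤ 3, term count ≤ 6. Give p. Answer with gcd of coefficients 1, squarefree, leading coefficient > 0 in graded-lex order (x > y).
3*x^2 + x*y - x + 2*y - 3

First, the degree is 2 — a generic line meets the curve in up to 2 points.
Finally, matching integer coefficients to the picture gives p.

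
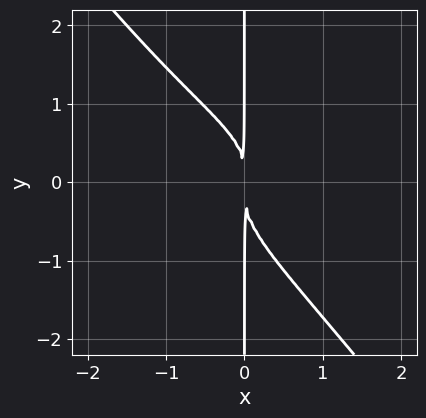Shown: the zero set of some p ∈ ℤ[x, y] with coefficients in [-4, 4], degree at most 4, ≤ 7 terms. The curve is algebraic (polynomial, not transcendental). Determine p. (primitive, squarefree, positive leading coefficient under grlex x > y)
1. deg p = 4. No degree-3 curve has this shape.
2. From the visible intercepts: every point of the y-axis in the box is on the curve.
3. Solving for integer coefficients yields p as stated.

x^3*y - 3*x^2*y^2 - 3*x*y^3 + x^2*y - 3*x^2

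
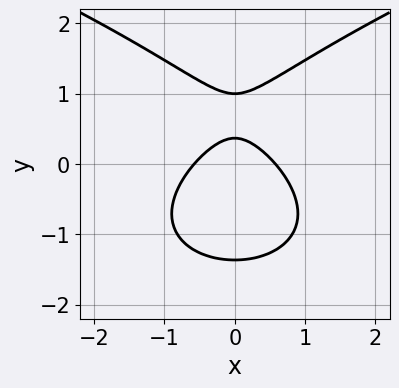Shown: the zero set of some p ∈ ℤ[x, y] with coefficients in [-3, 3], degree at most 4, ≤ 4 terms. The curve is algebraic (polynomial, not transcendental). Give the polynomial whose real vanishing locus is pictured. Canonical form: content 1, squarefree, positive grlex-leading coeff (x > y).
2*y^3 - 3*x^2 - 3*y + 1

deg p = 3. No degree-2 curve has this shape.
Symmetries: it's symmetric under x → −x, forcing even powers of x.
Reading off the gridlines: it crosses the y-axis at the gridline y = 1.
Assembling these constraints gives the stated polynomial.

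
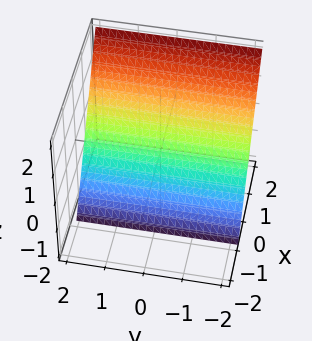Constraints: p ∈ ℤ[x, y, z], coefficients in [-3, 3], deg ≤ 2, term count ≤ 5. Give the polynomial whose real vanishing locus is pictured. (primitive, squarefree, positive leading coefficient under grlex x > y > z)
3*x - 2*z - 2

(a) The degree is 1 — the surface is flat (a plane).
(b) Reading off the gridlines: it meets the z-axis at z = -1 (among the integer gridlines); the surface avoids every integer y-axis point in the box.
(c) Matching integer coefficients to the picture gives p.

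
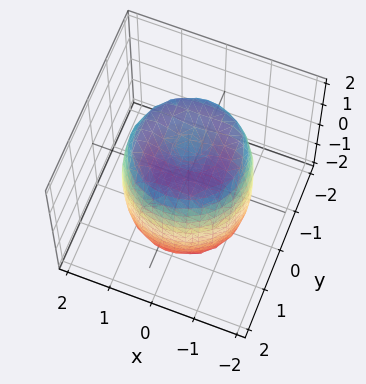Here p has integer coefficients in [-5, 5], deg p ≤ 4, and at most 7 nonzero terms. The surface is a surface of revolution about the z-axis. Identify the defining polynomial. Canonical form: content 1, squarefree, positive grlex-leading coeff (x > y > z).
2*x^4 + 4*x^2*y^2 + 2*y^4 - 3*x^2 - 3*y^2 + z^2 - 2

1. Degree: the shape is more complex than any degree-3 surface, so deg p = 4.
2. By symmetry, the z-axis is an axis of rotation, so x and y enter only as x² + y².
3. Reading off the gridlines: a circular section at z = -1 has radius between 1 and 2.
4. Putting this together gives p.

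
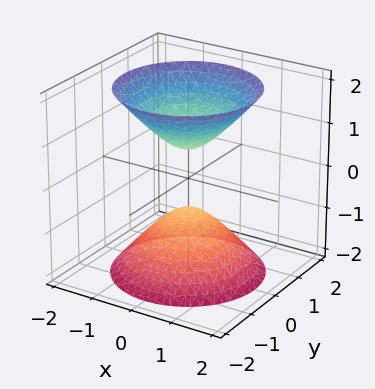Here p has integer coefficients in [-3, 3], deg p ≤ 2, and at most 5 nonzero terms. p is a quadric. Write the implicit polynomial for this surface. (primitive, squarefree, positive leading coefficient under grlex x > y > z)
3*x^2 + 3*y^2 - 2*z^2 + 1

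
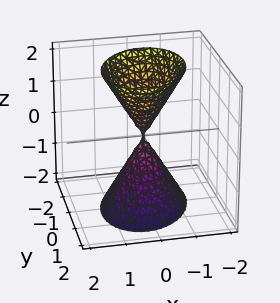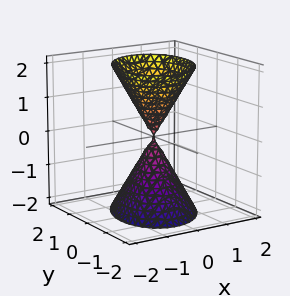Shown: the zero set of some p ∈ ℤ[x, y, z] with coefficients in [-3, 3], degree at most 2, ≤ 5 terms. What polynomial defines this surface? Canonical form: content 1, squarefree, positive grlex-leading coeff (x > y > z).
I count 2 distinct pieces. Treating them together as one polynomial.
The degree is 2 — a generic line meets the surface in up to 2 points.
Checking where it meets the axes: it meets the x-axis at x = 0 (among the integer gridlines); it crosses the y-axis at the gridline y = 0; one z-axis crossing is at z = 0.
The integer polynomial consistent with all of this is the stated p.

3*x^2 - x*y + 2*y^2 - z^2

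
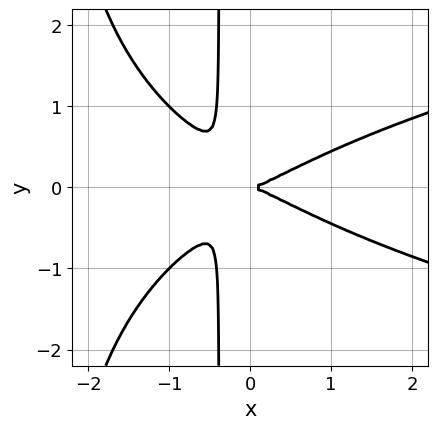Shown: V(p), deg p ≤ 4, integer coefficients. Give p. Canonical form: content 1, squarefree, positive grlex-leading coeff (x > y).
The degree is 4 — a generic line meets the curve in up to 4 points.
Symmetries: the y ↦ −y reflection is a symmetry, so y appears only in even powers.
Checking where it meets the axes: one y-axis crossing is at y = 0; one x-axis crossing is at x = 0.
Assembling these constraints gives the stated polynomial.

x^2*y^2 - x^3 + 3*x*y^2 + y^2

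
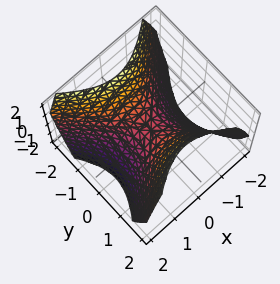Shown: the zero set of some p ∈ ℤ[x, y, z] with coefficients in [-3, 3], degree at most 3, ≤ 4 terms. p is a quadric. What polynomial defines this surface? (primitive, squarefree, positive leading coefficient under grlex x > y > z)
deg p = 2. A hyperbolic paraboloid; a quadric.
Symmetries: it's symmetric under y → −y, forcing even powers of y; mirror symmetry x ↦ −x ⇒ only even powers of x.
Checking where it meets the axes: one x-axis crossing is at x = 0; it meets the z-axis at z = 0 (among the integer gridlines); it crosses the y-axis at the gridline y = 0.
The integer polynomial consistent with all of this is the stated p.

x^2 - y^2 + z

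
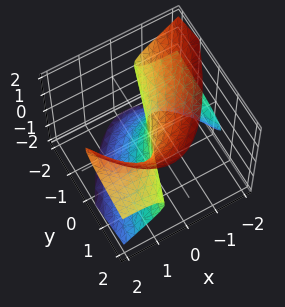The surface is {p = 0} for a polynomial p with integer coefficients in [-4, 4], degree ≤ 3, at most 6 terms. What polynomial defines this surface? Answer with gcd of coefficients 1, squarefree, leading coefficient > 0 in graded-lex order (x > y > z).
(a) The degree is 3 — no degree-2 surface has this shape.
(b) Against the integer gridlines: it crosses the y-axis at the gridline y = 0; one x-axis crossing is at x = 0; it meets the z-axis at z = 0 (among the integer gridlines).
(c) Fitting integer coefficients to these (and the overall shape) gives p.

2*x^2*z + 2*y*z^2 - 2*z^3 - 3*x + y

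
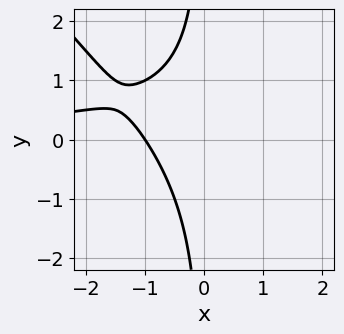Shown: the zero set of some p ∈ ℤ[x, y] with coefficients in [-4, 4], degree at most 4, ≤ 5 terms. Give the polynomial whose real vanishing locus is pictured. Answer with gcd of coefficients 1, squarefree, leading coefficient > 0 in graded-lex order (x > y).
2*x^2*y + 2*x*y^2 + 3*x + 3

The degree is 3 — no degree-2 curve has this shape.
Checking where it meets the axes: the curve avoids every integer y-axis point in the box; it crosses the x-axis at the gridline x = -1.
Solving for integer coefficients yields p as stated.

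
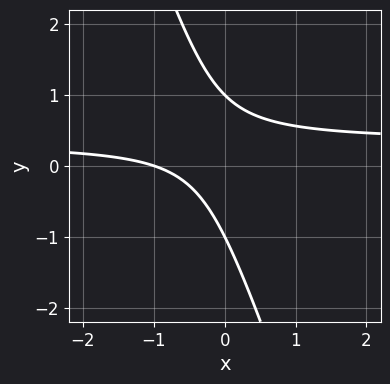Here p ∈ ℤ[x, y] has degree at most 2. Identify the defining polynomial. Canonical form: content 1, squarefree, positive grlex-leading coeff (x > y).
3*x*y + y^2 - x - 1

First, degree: the shape is more complex than any degree-1 curve, so deg p = 2.
Next, checking where it meets the axes: the y-axis gridline crossings are at y ∈ {-1, 1}; it meets the x-axis at x = -1 (among the integer gridlines).
Finally, matching integer coefficients to the picture gives p.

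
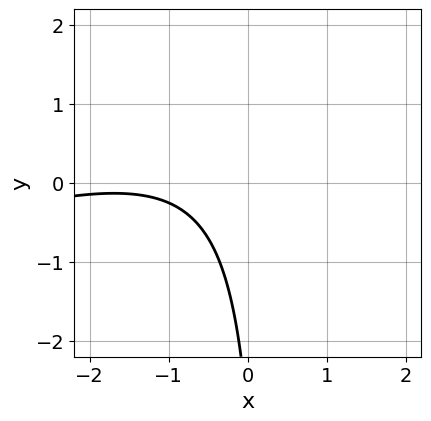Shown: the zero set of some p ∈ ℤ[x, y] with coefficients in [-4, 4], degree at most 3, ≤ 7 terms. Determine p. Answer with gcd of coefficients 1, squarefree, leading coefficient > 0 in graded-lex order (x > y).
x^2 - 3*x*y + 3*x + y + 3

First, deg p = 2.
Then, against the integer gridlines: no x-intercept at any integer in the box; no y-intercept at any integer in the box.
Finally, putting this together gives p.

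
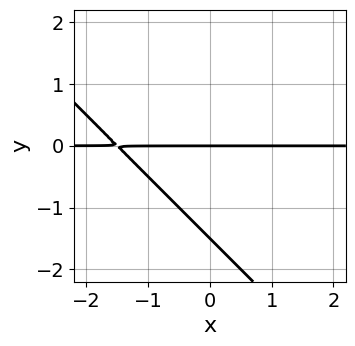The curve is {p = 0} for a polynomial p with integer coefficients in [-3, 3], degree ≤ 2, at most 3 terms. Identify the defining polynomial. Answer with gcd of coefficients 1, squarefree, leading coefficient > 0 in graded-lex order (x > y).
2*x*y + 2*y^2 + 3*y

deg p = 2. The shape is more complex than any degree-1 curve.
From the visible intercepts: it crosses the y-axis at the gridline y = 0; every point of the x-axis in the box is on the curve.
These observations pin down the coefficients.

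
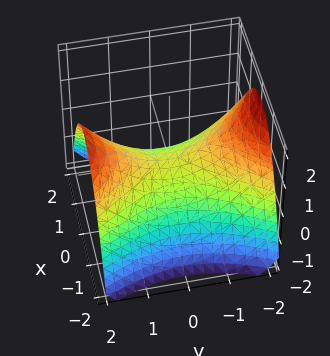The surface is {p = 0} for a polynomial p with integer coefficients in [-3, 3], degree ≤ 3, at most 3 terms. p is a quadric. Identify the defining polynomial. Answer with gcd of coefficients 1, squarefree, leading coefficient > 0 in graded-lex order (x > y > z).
2*x^2 - y^2 + 3*z

1. The degree is 2 — a hyperbolic paraboloid; a quadric.
2. Symmetries: mirror symmetry y ↦ −y ⇒ only even powers of y; it's symmetric under x → −x, forcing even powers of x.
3. Checking where it meets the axes: one x-axis crossing is at x = 0; it crosses the z-axis at the gridline z = 0; it meets the y-axis at y = 0 (among the integer gridlines).
4. The integer polynomial consistent with all of this is the stated p.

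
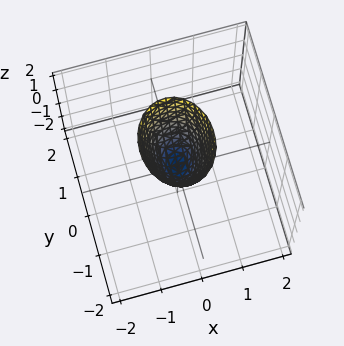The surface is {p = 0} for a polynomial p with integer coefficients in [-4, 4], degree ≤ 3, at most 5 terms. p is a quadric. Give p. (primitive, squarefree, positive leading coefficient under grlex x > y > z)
Degree: a single bowl opening along one axis; a quadric, so deg p = 2.
Symmetries: mirror symmetry y ↦ −y ⇒ only even powers of y; mirror symmetry x ↦ −x ⇒ only even powers of x.
From the axis intercepts and sections: it crosses the y-axis at the gridline y = 0; it meets the z-axis at z = 0 (among the integer gridlines); it crosses the x-axis at the gridline x = 0.
Fitting integer coefficients to these (and the overall shape) gives p.

3*x^2 + 2*y^2 - z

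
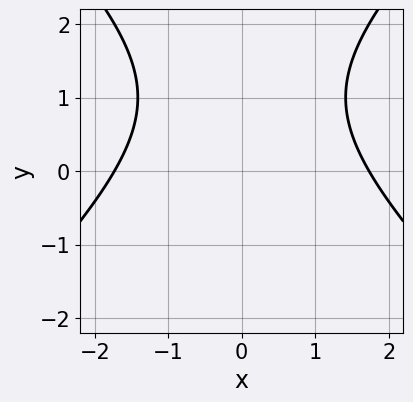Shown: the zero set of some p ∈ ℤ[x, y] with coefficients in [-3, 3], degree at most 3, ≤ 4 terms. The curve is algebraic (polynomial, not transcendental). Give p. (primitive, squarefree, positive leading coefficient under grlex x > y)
x^2 - y^2 + 2*y - 3

The degree is 2 — a generic line meets the curve in up to 2 points.
Symmetries: mirror symmetry x ↦ −x ⇒ only even powers of x.
Observable constraints: no y-intercept at any integer in the box.
Together with the visible shape, these determine p as stated.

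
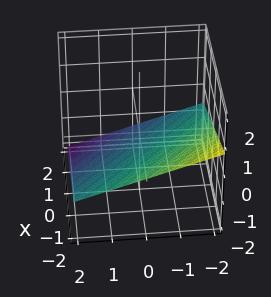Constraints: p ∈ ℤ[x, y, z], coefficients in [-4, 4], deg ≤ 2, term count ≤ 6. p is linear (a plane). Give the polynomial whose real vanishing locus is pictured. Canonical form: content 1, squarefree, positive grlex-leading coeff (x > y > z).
First, the degree is 1 — every cross-section is a straight line — this is a plane.
Next, checking where it meets the axes: one x-axis crossing is at x = -2; it crosses the y-axis at the gridline y = -2.
Finally, matching integer coefficients to the picture gives p.

x + y + 3*z + 2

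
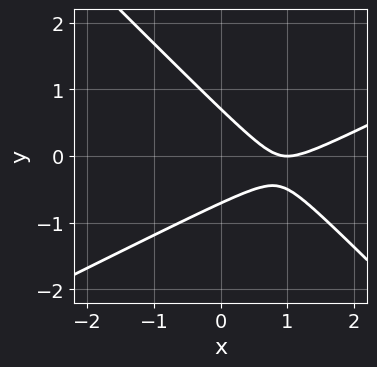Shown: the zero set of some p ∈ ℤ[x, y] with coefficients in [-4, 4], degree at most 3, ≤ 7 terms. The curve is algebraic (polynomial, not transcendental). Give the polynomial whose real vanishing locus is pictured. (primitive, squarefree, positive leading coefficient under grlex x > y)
1. Degree: a generic line meets the curve in up to 2 points, so deg p = 2.
2. From the axis intercepts and sections: it meets the x-axis at x = 1 (among the integer gridlines).
3. Assembling these constraints gives the stated polynomial.

x^2 - x*y - 2*y^2 - 2*x + 1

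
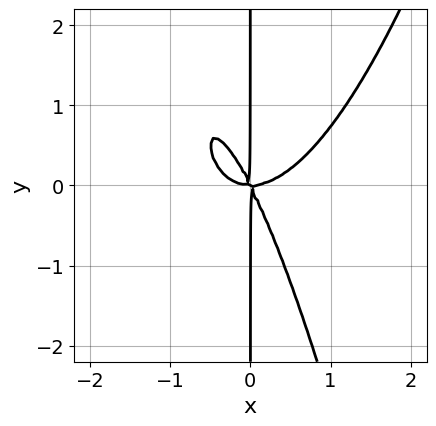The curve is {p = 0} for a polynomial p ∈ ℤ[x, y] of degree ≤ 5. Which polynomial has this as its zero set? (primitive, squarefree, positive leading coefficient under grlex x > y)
(a) The degree is 4 — the shape is more complex than any degree-3 curve.
(b) From the visible intercepts: the visible y-axis segment lies entirely on the curve.
(c) These observations pin down the coefficients.

2*x^4 - 2*x^2*y - x*y^2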